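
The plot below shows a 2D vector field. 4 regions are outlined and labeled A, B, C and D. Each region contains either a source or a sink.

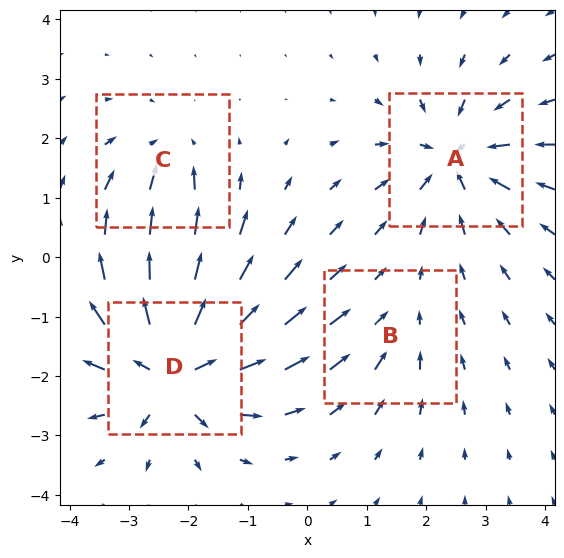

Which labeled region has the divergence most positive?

D

Divergence at each region's feature centre — A: about -6, B: about -2, C: about -3, D: about +8. Region D is most positive.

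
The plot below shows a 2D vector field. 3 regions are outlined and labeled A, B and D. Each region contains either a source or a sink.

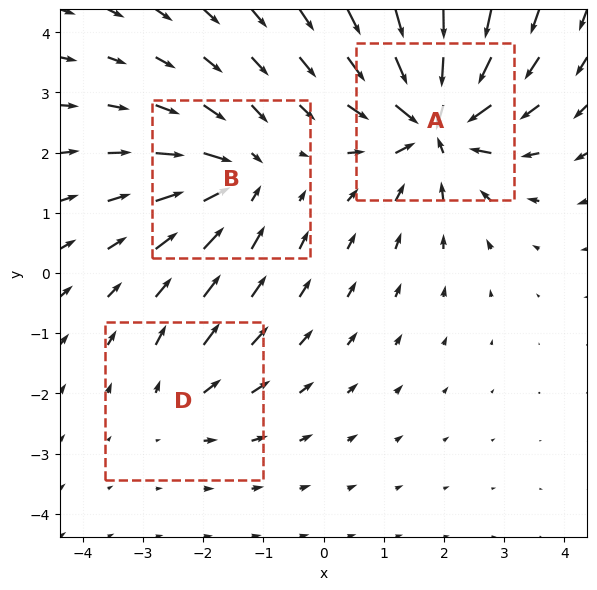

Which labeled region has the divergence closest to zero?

Divergence at each region's feature centre — A: about -6, B: about -4, D: about +2. Region D is closest to zero.

D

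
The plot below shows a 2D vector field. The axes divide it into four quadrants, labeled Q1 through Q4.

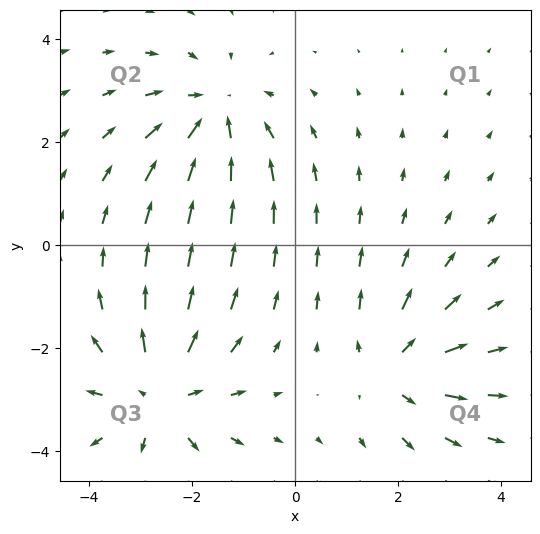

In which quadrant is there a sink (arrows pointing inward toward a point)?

Q2

The sink sits at approximately (-1.6, 2.6), which lies in quadrant Q2. The divergence there is about -3, negative as expected for a sink.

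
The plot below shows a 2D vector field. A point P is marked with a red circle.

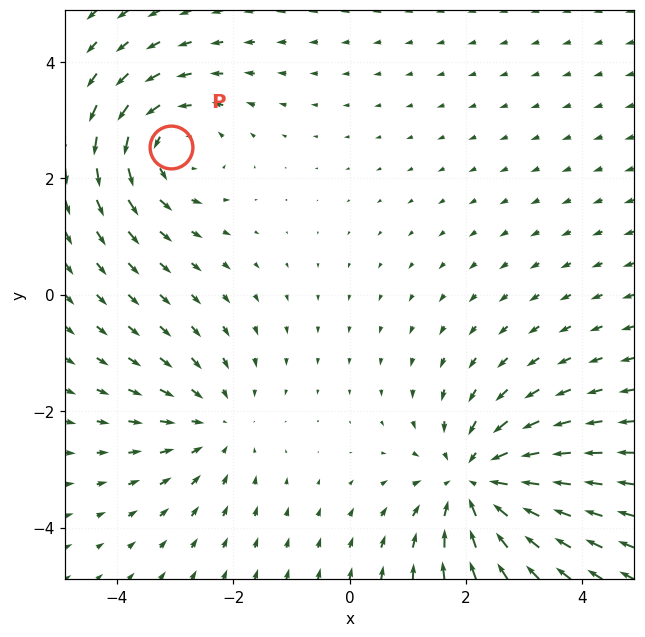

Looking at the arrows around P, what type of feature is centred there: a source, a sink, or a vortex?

vortex

At P (-3.1, 2.5) the arrows circulate counterclockwise. Divergence ≈0, curl about +4 — near-zero divergence with nonzero curl is a vortex.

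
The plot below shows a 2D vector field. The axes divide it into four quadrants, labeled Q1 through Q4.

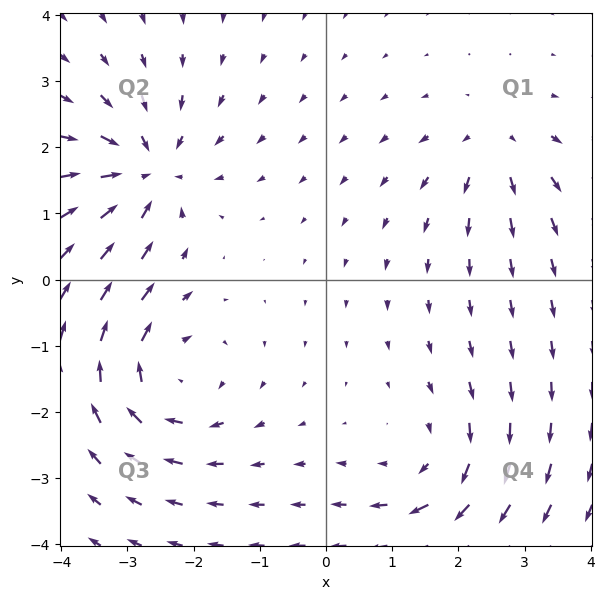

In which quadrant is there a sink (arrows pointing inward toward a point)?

Q2

The sink sits at approximately (-2.7, 1.6), which lies in quadrant Q2. The divergence there is about -6, negative as expected for a sink.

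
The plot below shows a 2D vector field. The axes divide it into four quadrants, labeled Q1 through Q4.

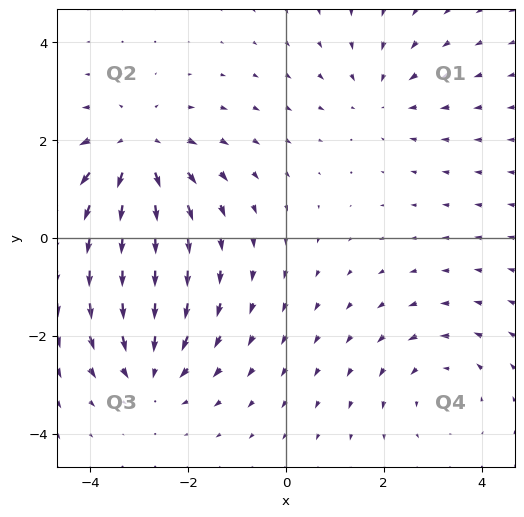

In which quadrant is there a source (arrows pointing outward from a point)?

Q2

The source sits at approximately (-3.0, 1.8), which lies in quadrant Q2. The divergence there is about +4, positive as expected for a source.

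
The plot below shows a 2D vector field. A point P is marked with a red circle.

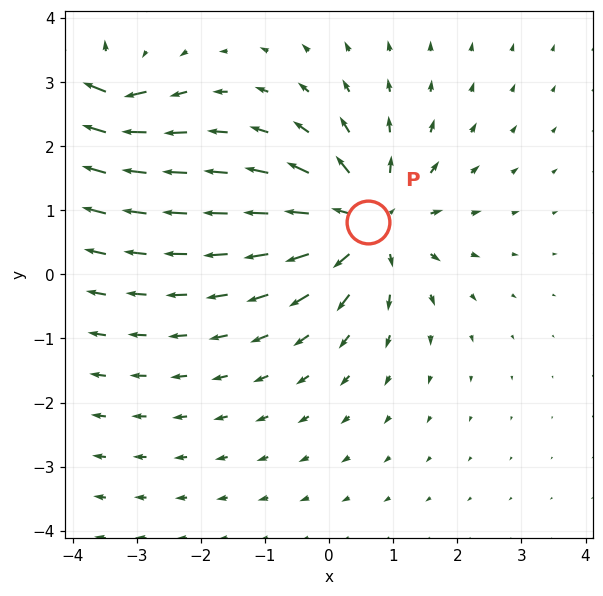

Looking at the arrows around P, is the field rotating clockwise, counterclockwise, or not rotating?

Near P at (0.6, 0.8) the arrows show no circulation. The curl there is ≈0.

not rotating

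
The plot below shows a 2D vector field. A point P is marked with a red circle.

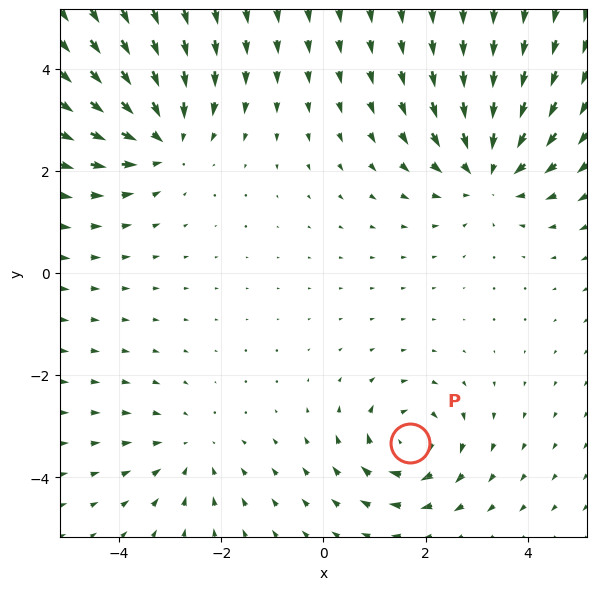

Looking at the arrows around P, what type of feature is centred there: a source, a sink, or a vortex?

vortex

At P (1.7, -3.3) the arrows circulate clockwise. Divergence ≈0, curl about -5 — near-zero divergence with nonzero curl is a vortex.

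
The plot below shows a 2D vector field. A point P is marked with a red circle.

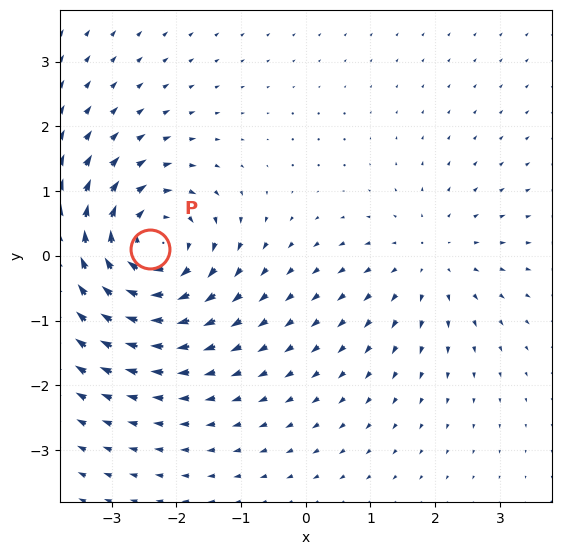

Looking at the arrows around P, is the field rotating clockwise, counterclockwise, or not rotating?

clockwise

Near P at (-2.4, 0.1) the arrows circulate clockwise. The curl (z-component) there is about -5; negative curl means clockwise rotation.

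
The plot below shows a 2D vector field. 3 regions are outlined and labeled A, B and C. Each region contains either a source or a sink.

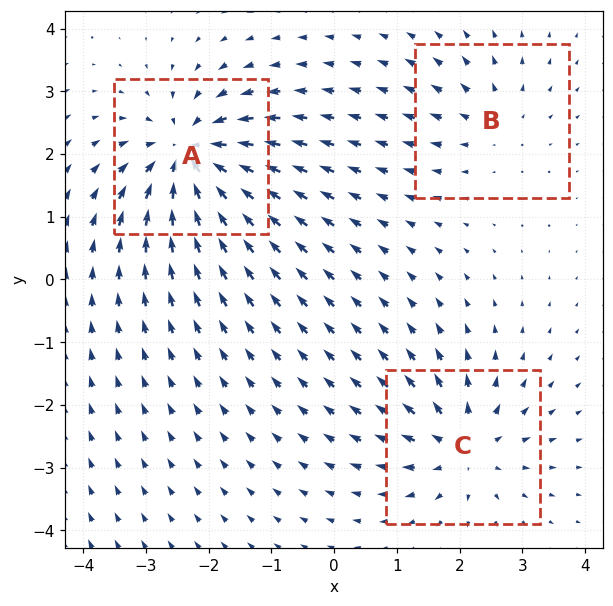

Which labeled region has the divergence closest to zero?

B

Divergence at each region's feature centre — A: about -6, B: about +3, C: about +4. Region B is closest to zero.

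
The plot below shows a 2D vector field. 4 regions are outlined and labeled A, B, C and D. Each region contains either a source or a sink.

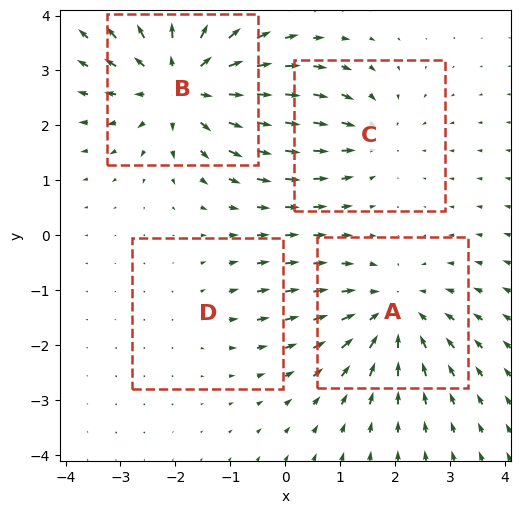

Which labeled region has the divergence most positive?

Divergence at each region's feature centre — A: about -4, B: about +6, C: about -3, D: about +2. Region B is most positive.

B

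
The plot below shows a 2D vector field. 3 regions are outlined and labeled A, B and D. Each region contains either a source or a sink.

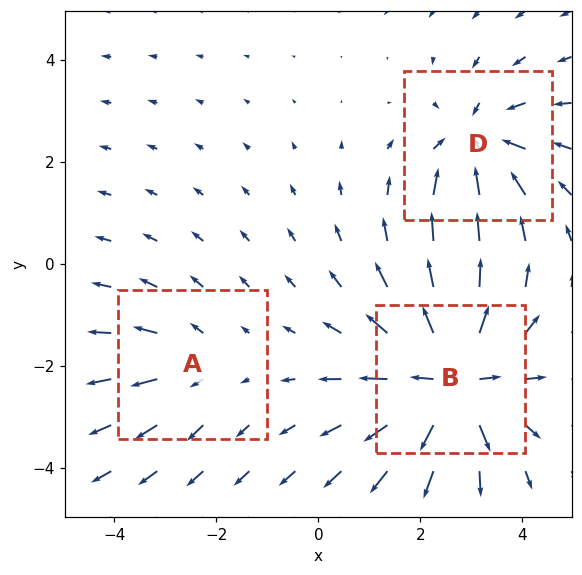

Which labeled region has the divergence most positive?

Divergence at each region's feature centre — A: about +2, B: about +5, D: about -3. Region B is most positive.

B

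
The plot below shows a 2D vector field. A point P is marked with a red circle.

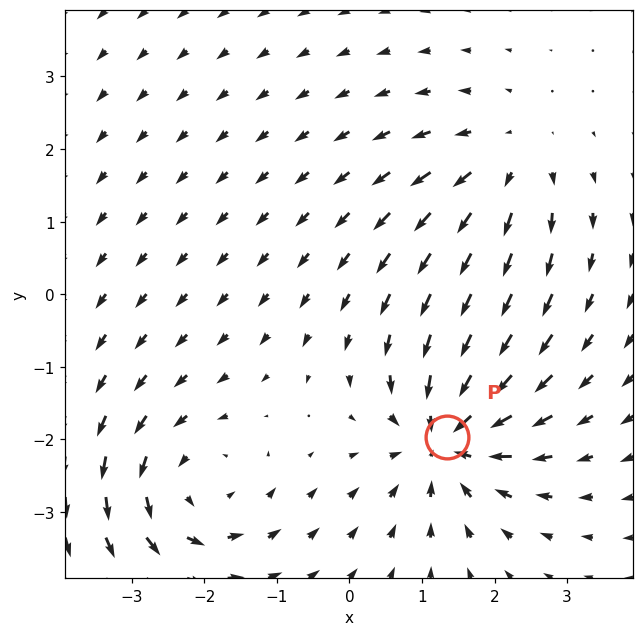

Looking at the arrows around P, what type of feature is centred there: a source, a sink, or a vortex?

At P (1.3, -2.0) the arrows converge inward. Divergence about -6, curl ≈0 — negative divergence with near-zero curl is a sink.

sink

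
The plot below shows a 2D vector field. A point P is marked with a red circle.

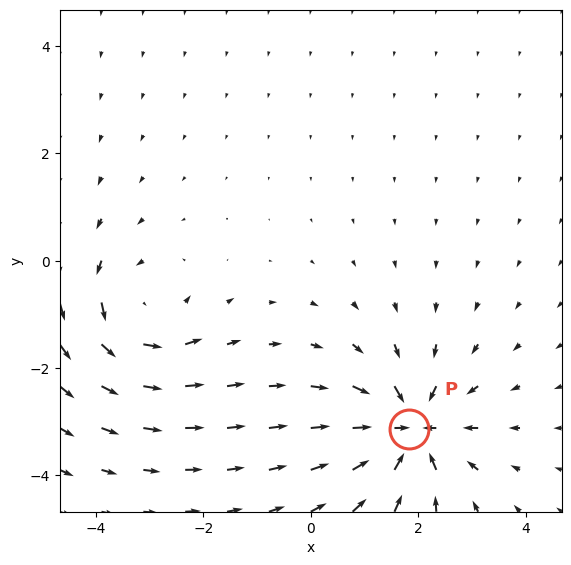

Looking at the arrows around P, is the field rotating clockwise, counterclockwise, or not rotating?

Near P at (1.8, -3.1) the arrows show no circulation. The curl there is ≈0.

not rotating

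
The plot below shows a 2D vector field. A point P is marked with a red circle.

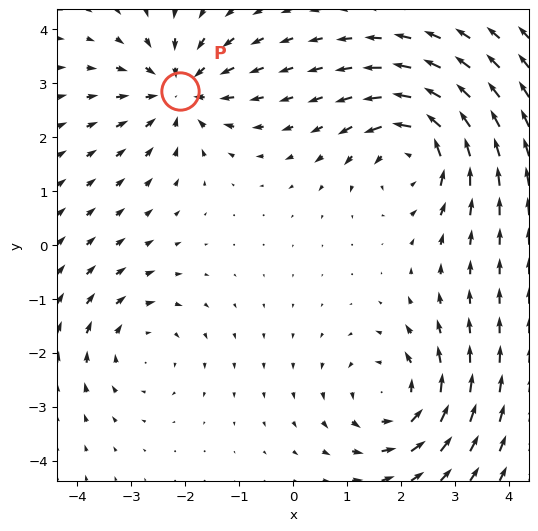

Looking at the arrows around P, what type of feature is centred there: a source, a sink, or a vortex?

sink

At P (-2.1, 2.9) the arrows converge inward. Divergence about -5, curl ≈0 — negative divergence with near-zero curl is a sink.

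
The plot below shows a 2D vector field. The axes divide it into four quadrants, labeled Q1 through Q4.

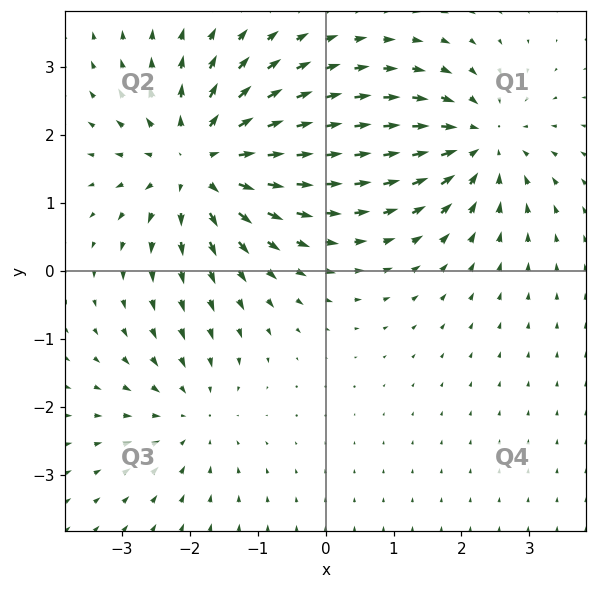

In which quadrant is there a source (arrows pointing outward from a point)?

Q2

The source sits at approximately (-1.8, 1.6), which lies in quadrant Q2. The divergence there is about +5, positive as expected for a source.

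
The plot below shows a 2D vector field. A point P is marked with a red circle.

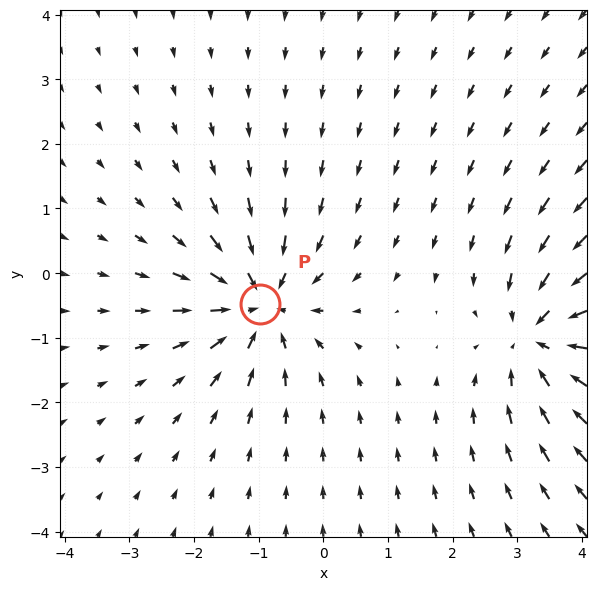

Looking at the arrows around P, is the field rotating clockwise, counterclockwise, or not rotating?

Near P at (-1.0, -0.5) the arrows show no circulation. The curl there is ≈0.

not rotating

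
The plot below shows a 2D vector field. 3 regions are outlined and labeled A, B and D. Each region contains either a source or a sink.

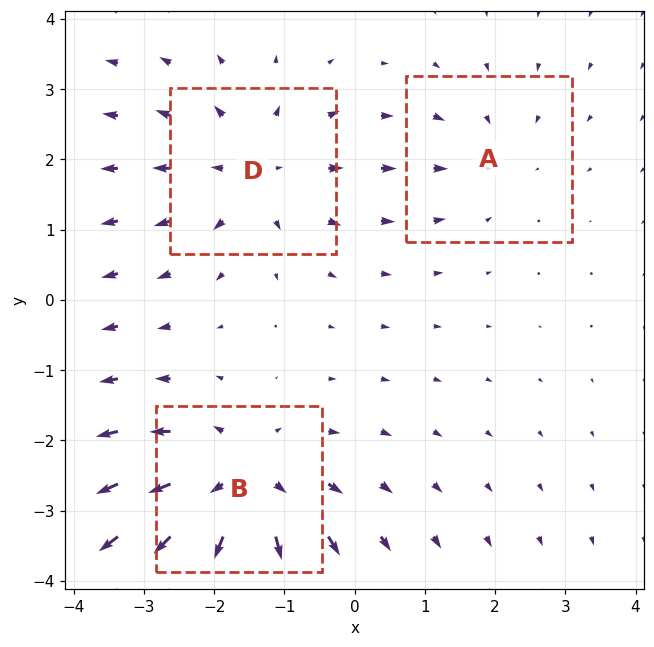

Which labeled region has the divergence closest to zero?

A

Divergence at each region's feature centre — A: about -2, B: about +4, D: about +3. Region A is closest to zero.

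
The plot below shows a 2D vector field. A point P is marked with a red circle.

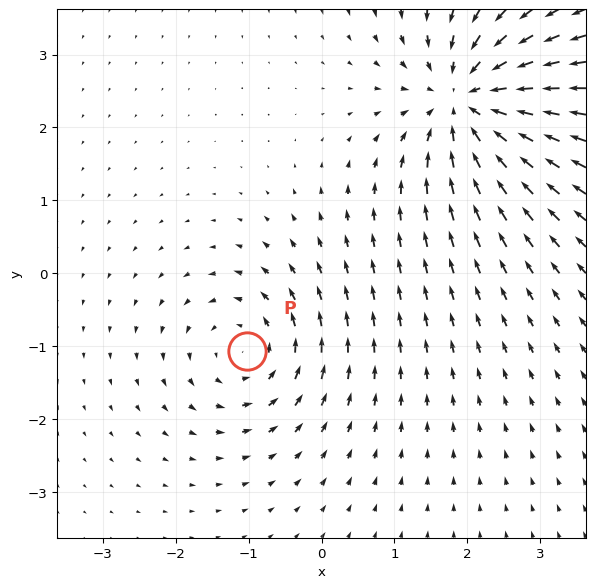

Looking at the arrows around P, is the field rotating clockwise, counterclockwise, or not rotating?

Near P at (-1.0, -1.1) the arrows circulate counterclockwise. The curl (z-component) there is about +4; positive curl means counterclockwise rotation.

counterclockwise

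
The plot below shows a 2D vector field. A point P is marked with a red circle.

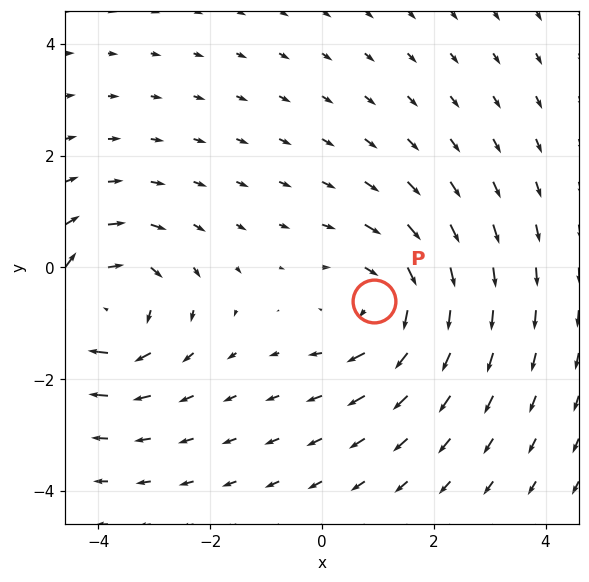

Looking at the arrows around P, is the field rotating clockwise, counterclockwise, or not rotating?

Near P at (0.9, -0.6) the arrows circulate clockwise. The curl (z-component) there is about -3; negative curl means clockwise rotation.

clockwise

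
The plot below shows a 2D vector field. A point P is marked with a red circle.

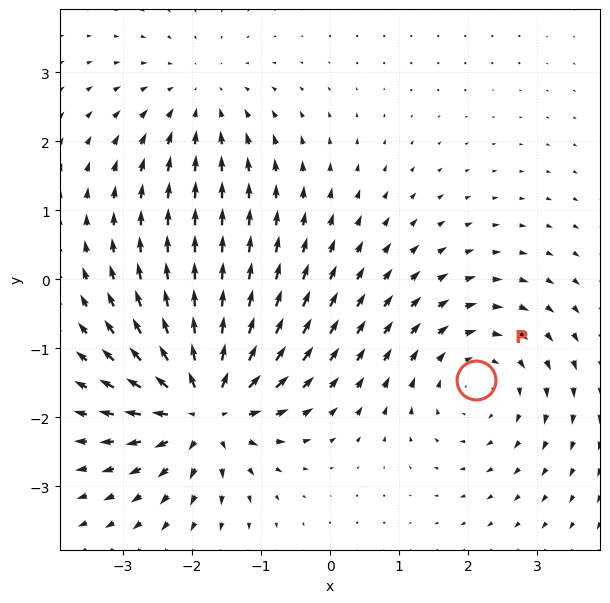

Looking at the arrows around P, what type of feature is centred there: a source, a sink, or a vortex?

At P (2.1, -1.5) the arrows circulate clockwise. Divergence ≈0, curl about -3 — near-zero divergence with nonzero curl is a vortex.

vortex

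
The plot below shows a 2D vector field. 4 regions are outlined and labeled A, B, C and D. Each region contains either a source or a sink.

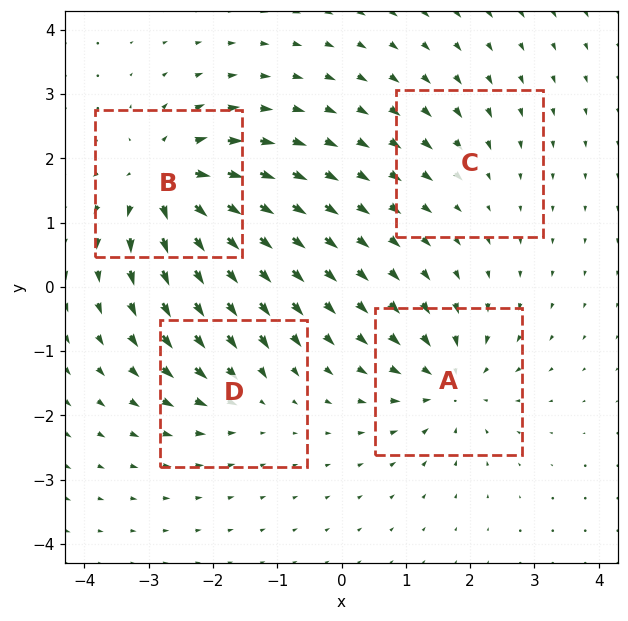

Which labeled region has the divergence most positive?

Divergence at each region's feature centre — A: about -6, B: about +8, C: about -2, D: about -4. Region B is most positive.

B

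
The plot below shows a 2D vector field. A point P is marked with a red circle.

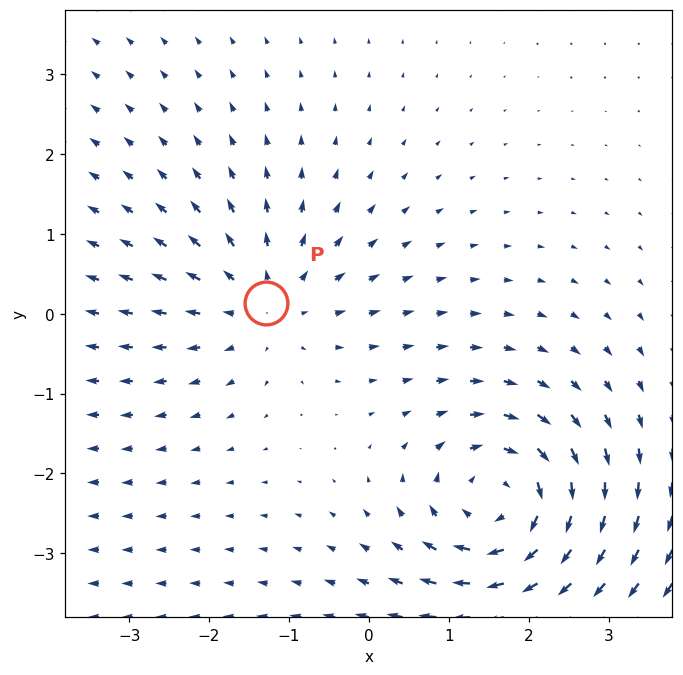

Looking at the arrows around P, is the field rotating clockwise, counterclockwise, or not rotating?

not rotating

Near P at (-1.3, 0.1) the arrows show no circulation. The curl there is ≈0.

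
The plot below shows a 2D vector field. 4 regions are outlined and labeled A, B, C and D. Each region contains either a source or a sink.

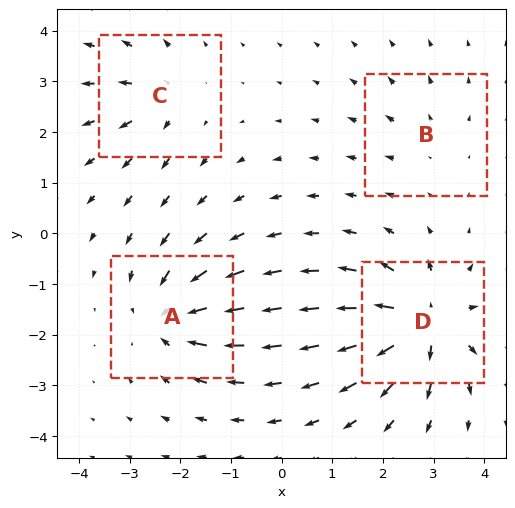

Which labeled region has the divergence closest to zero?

B

Divergence at each region's feature centre — A: about -6, B: about +2, C: about +4, D: about +8. Region B is closest to zero.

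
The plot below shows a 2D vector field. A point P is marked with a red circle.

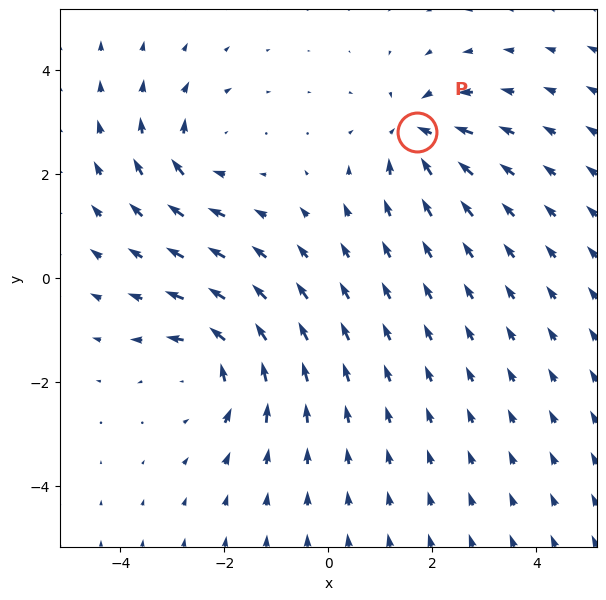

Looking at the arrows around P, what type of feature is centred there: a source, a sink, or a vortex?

At P (1.7, 2.8) the arrows converge inward. Divergence about -4, curl ≈0 — negative divergence with near-zero curl is a sink.

sink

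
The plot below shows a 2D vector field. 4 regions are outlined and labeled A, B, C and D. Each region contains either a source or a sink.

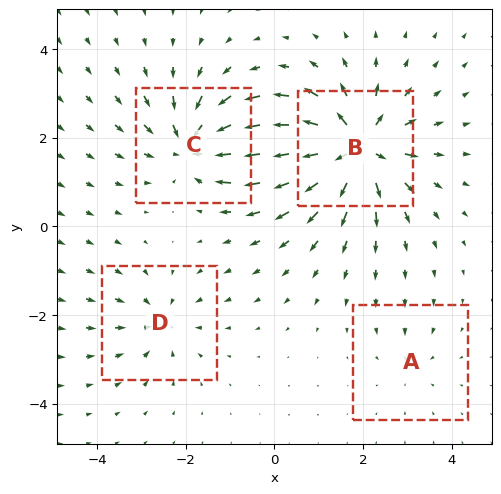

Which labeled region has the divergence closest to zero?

A

Divergence at each region's feature centre — A: about -2, B: about +8, C: about -6, D: about -4. Region A is closest to zero.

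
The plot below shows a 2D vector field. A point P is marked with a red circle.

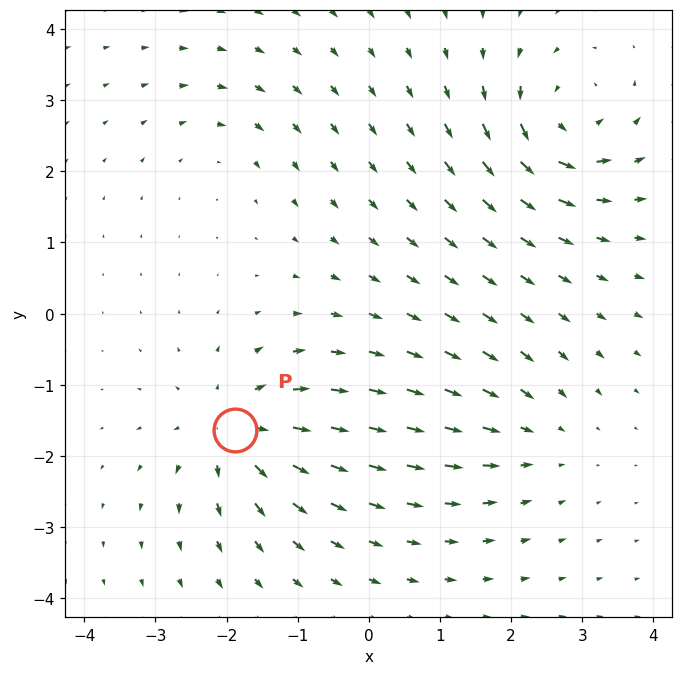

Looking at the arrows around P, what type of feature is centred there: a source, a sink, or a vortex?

source

At P (-1.9, -1.6) the arrows spread outward. Divergence about +6, curl ≈0 — positive divergence with near-zero curl is a source.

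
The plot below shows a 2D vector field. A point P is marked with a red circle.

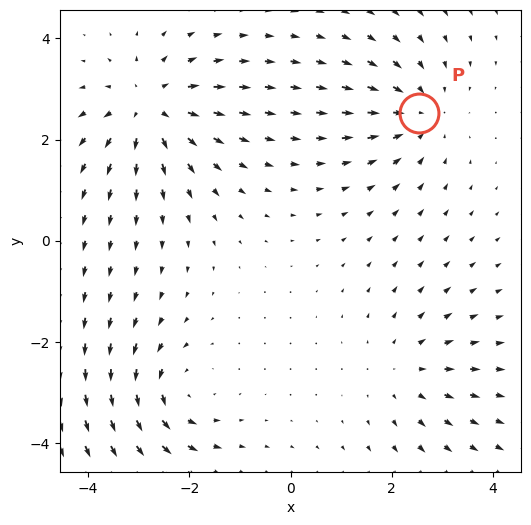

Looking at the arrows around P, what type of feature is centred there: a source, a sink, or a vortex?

sink

At P (2.5, 2.5) the arrows converge inward. Divergence about -3, curl ≈0 — negative divergence with near-zero curl is a sink.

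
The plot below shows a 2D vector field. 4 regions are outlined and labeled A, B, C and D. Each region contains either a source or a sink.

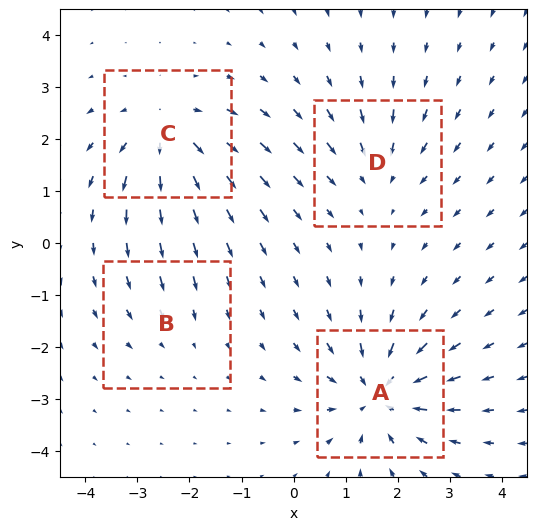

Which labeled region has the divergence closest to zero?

B

Divergence at each region's feature centre — A: about -7, B: about -2, C: about +5, D: about -3. Region B is closest to zero.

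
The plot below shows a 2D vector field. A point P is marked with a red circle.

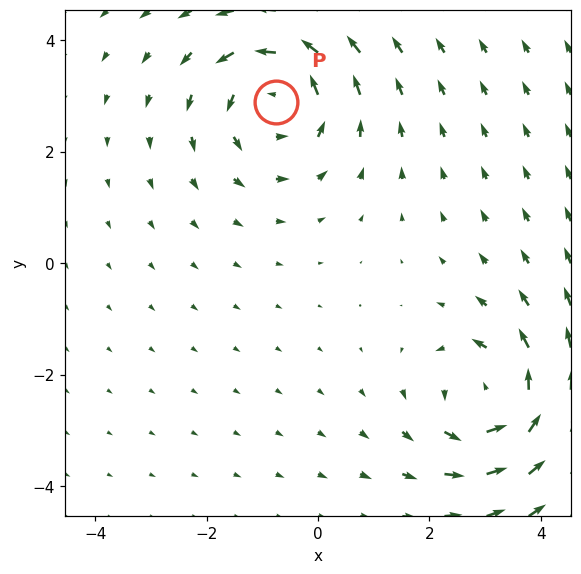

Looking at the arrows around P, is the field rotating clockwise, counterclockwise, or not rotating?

Near P at (-0.8, 2.9) the arrows circulate counterclockwise. The curl (z-component) there is about +4; positive curl means counterclockwise rotation.

counterclockwise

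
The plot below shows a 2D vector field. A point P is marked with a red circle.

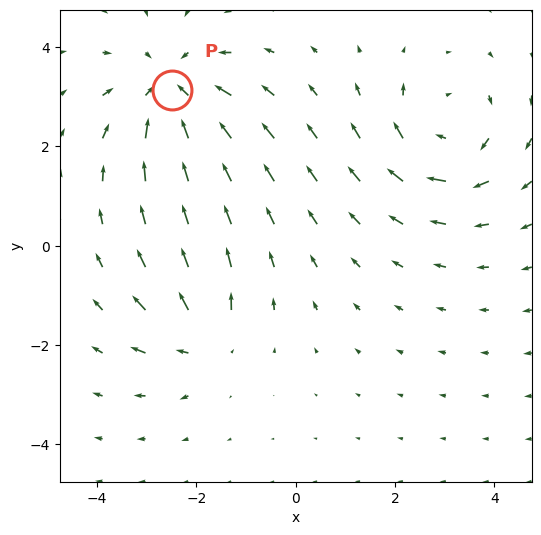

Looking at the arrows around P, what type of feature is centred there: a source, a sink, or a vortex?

At P (-2.5, 3.1) the arrows converge inward. Divergence about -4, curl ≈0 — negative divergence with near-zero curl is a sink.

sink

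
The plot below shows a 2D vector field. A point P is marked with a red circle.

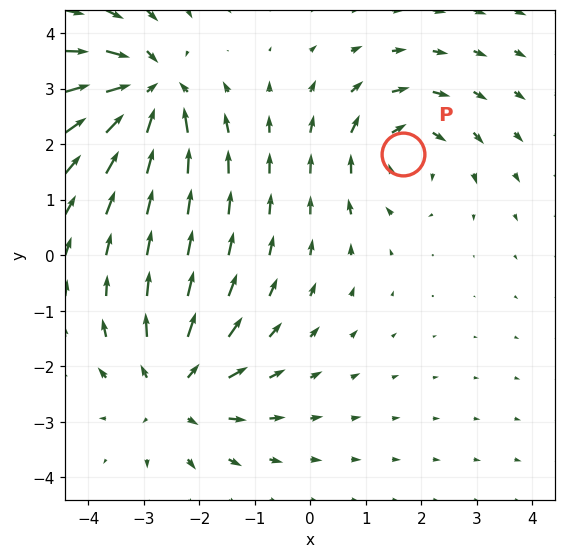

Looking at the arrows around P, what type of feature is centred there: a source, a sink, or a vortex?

vortex

At P (1.7, 1.8) the arrows circulate clockwise. Divergence ≈0, curl about -3 — near-zero divergence with nonzero curl is a vortex.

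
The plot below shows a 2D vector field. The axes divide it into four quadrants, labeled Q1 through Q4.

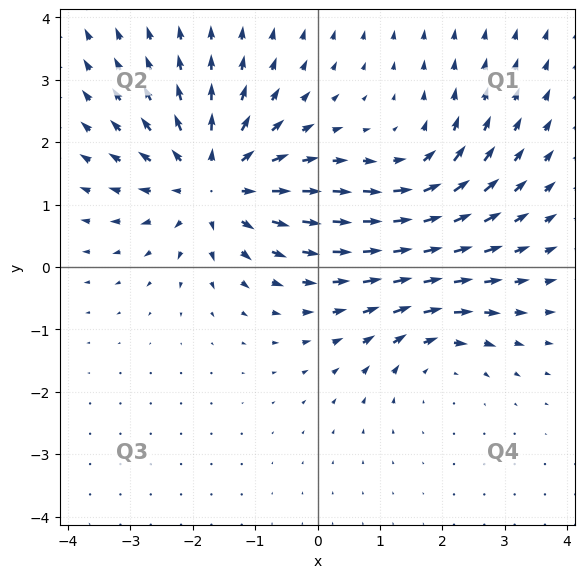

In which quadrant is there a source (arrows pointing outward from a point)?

The source sits at approximately (-1.7, 1.4), which lies in quadrant Q2. The divergence there is about +4, positive as expected for a source.

Q2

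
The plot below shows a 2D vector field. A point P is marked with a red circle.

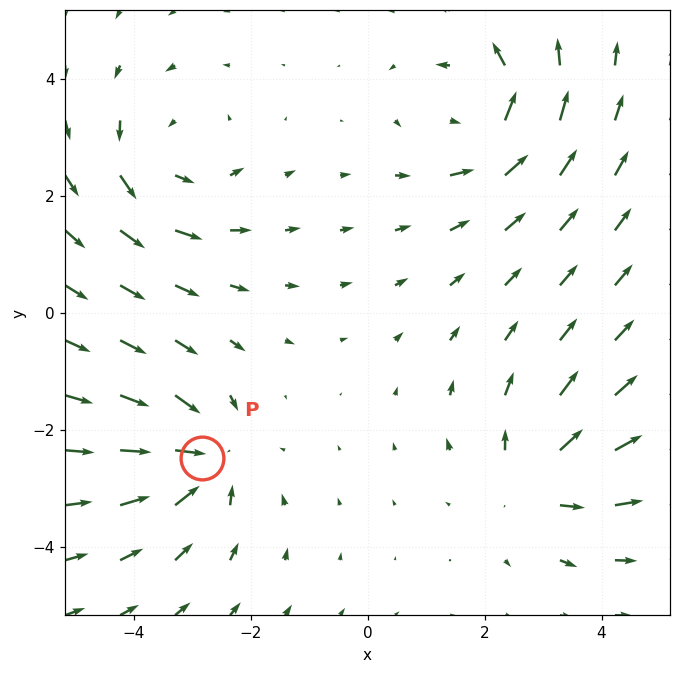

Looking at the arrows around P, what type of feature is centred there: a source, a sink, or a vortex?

At P (-2.8, -2.5) the arrows converge inward. Divergence about -5, curl ≈0 — negative divergence with near-zero curl is a sink.

sink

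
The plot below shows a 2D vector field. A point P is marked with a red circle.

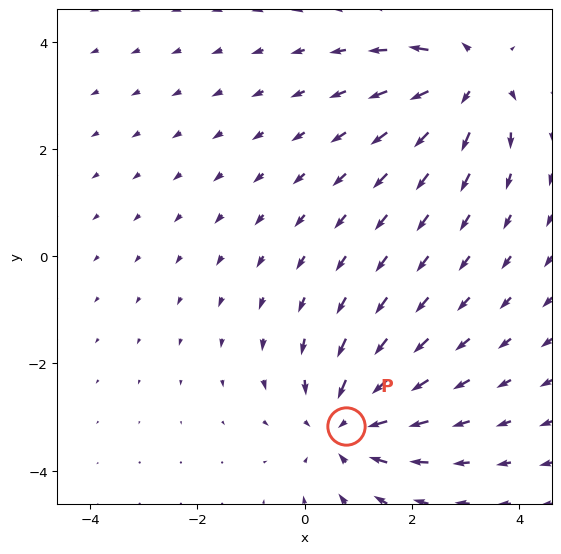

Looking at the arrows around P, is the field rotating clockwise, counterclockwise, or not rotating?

not rotating

Near P at (0.8, -3.2) the arrows show no circulation. The curl there is ≈0.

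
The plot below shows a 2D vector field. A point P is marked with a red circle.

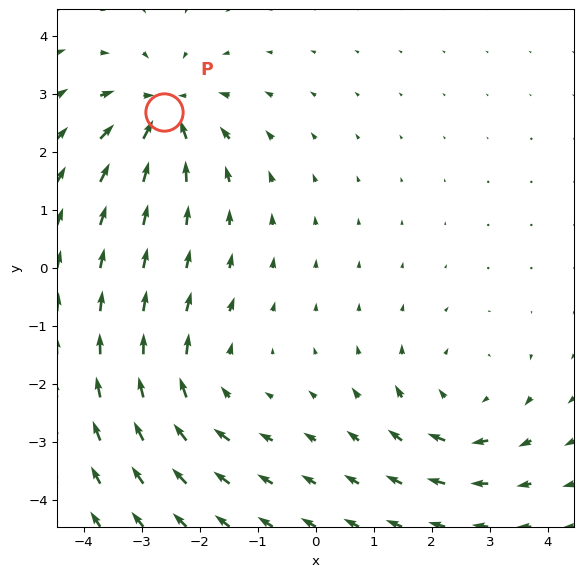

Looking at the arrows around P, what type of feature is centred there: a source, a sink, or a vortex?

At P (-2.6, 2.7) the arrows converge inward. Divergence about -4, curl ≈0 — negative divergence with near-zero curl is a sink.

sink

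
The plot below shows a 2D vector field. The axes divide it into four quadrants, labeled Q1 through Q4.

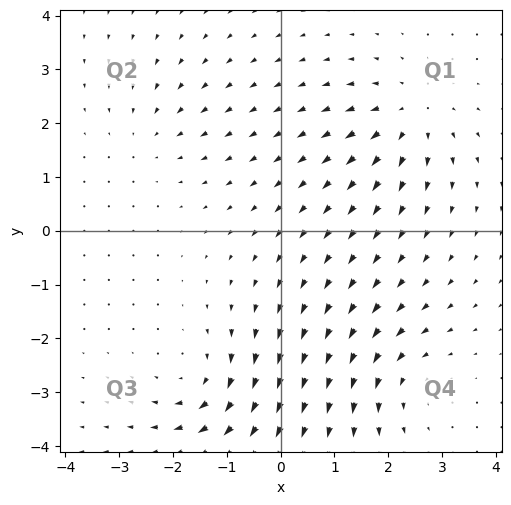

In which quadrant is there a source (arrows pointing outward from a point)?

Q1

The source sits at approximately (2.4, 2.2), which lies in quadrant Q1. The divergence there is about +5, positive as expected for a source.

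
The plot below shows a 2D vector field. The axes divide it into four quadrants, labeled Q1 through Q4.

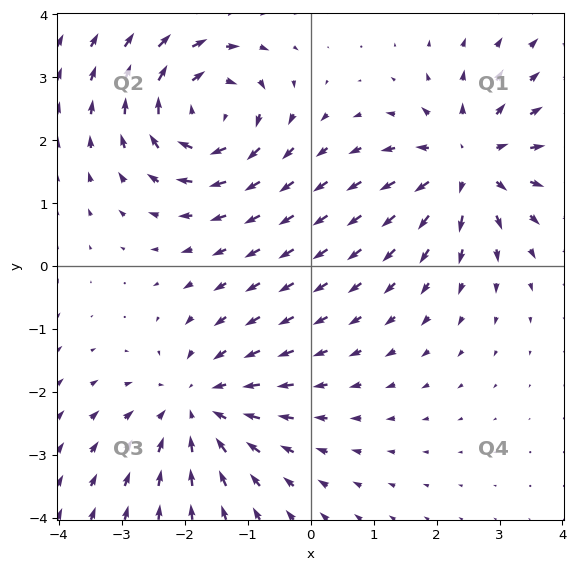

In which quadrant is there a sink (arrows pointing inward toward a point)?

Q3

The sink sits at approximately (-1.8, -2.2), which lies in quadrant Q3. The divergence there is about -3, negative as expected for a sink.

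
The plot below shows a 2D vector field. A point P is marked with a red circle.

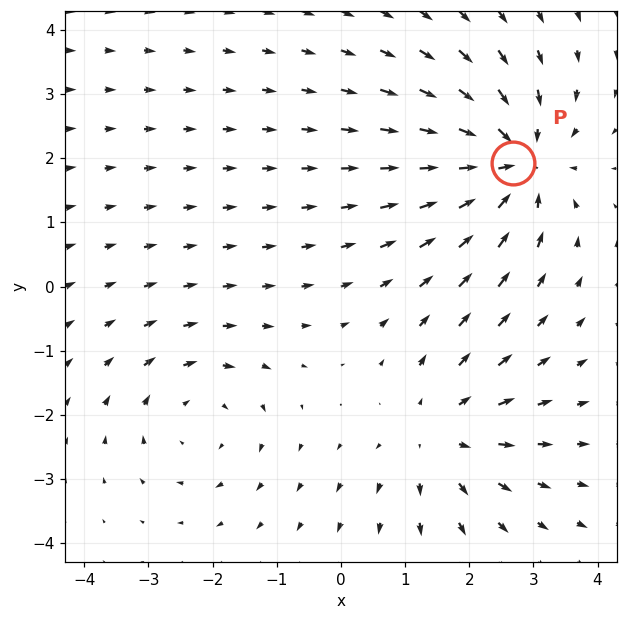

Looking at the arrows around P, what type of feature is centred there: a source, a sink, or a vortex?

At P (2.7, 1.9) the arrows converge inward. Divergence about -4, curl ≈0 — negative divergence with near-zero curl is a sink.

sink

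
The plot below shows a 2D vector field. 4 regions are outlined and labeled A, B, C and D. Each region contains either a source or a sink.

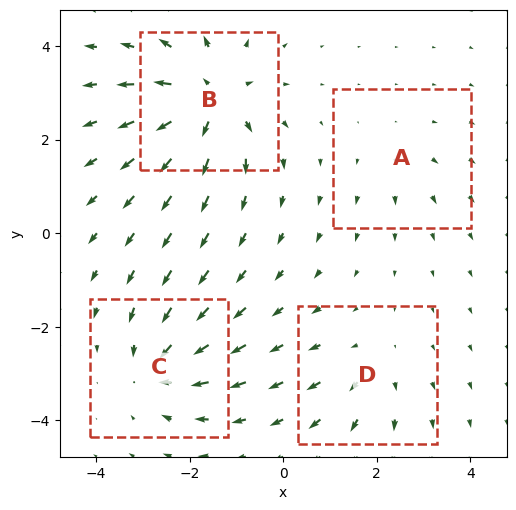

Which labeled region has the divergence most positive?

Divergence at each region's feature centre — A: about +2, B: about +7, C: about -5, D: about +3. Region B is most positive.

B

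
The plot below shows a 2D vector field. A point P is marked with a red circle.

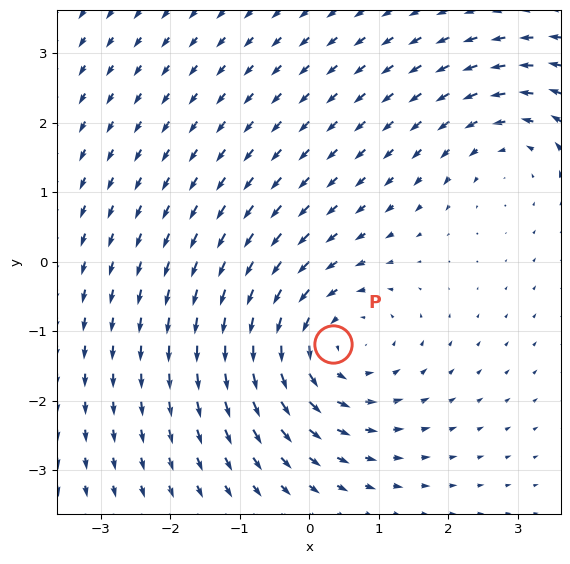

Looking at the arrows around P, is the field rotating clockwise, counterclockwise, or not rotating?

counterclockwise

Near P at (0.3, -1.2) the arrows circulate counterclockwise. The curl (z-component) there is about +4; positive curl means counterclockwise rotation.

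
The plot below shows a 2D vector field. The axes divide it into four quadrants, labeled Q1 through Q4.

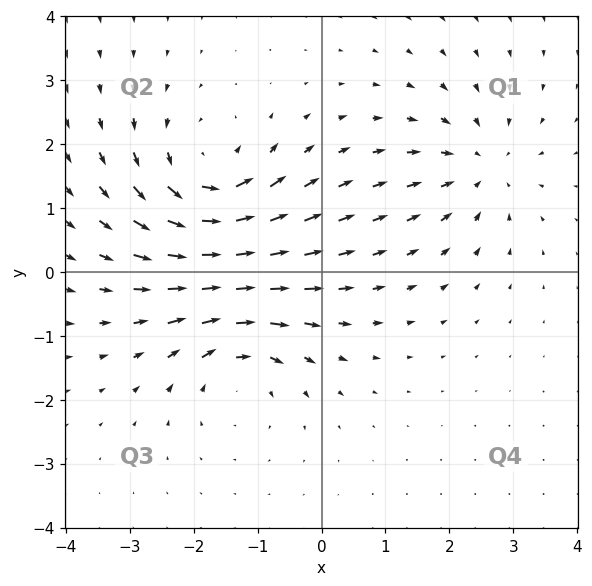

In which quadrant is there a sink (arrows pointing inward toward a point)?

Q1

The sink sits at approximately (2.5, 1.6), which lies in quadrant Q1. The divergence there is about -3, negative as expected for a sink.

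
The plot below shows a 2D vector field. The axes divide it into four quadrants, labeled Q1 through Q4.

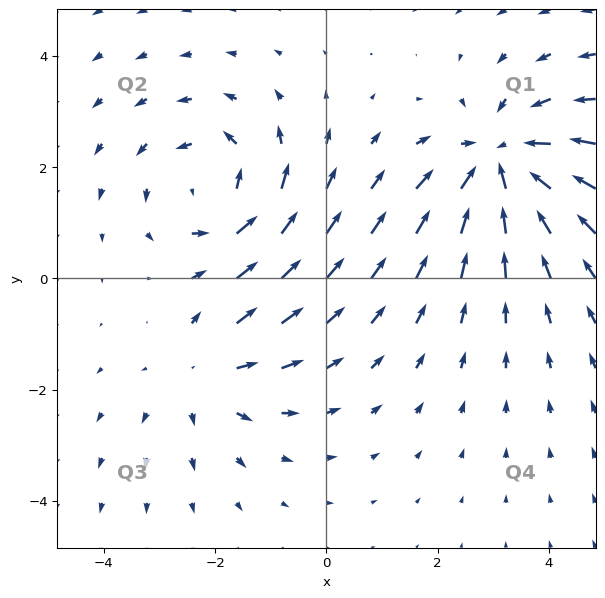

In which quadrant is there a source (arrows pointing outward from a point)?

The source sits at approximately (-2.2, -1.7), which lies in quadrant Q3. The divergence there is about +3, positive as expected for a source.

Q3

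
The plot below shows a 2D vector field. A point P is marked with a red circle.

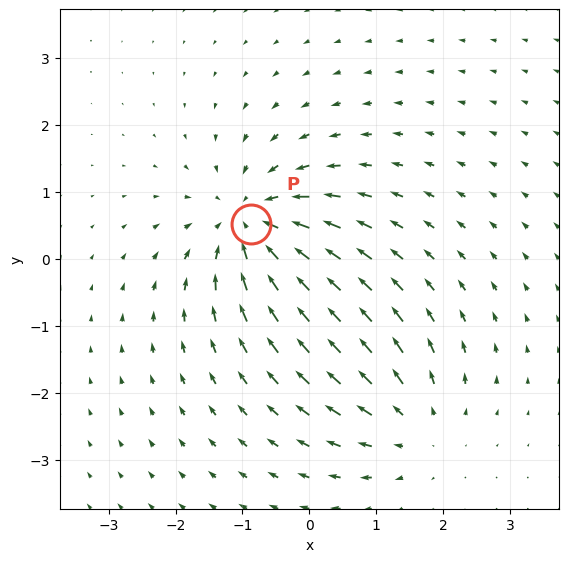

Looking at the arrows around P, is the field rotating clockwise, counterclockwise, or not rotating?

not rotating

Near P at (-0.9, 0.5) the arrows show no circulation. The curl there is ≈0.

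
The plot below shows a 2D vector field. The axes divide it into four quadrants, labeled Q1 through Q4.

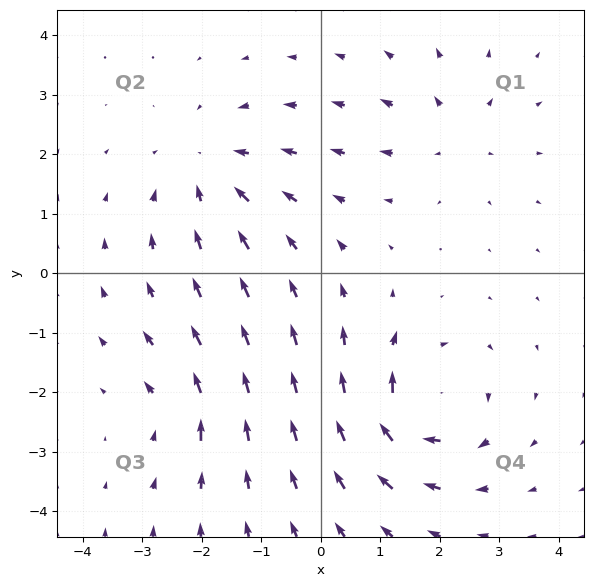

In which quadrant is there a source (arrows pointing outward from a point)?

Q1

The source sits at approximately (2.2, 2.3), which lies in quadrant Q1. The divergence there is about +3, positive as expected for a source.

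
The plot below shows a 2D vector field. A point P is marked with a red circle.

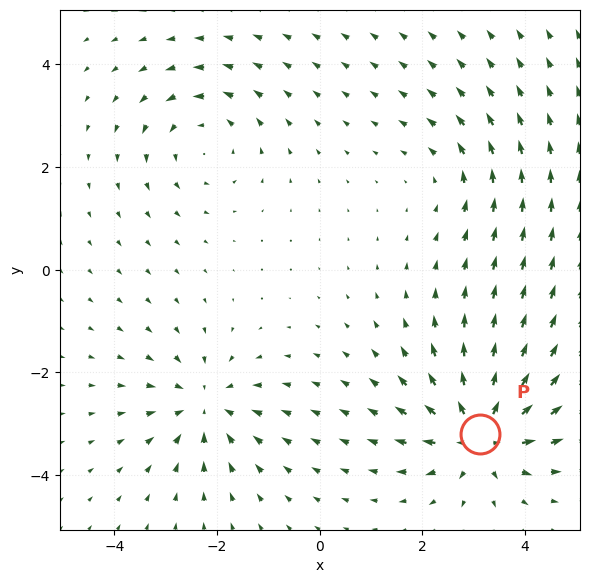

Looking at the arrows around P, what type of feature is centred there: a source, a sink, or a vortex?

At P (3.1, -3.2) the arrows spread outward. Divergence about +6, curl ≈0 — positive divergence with near-zero curl is a source.

source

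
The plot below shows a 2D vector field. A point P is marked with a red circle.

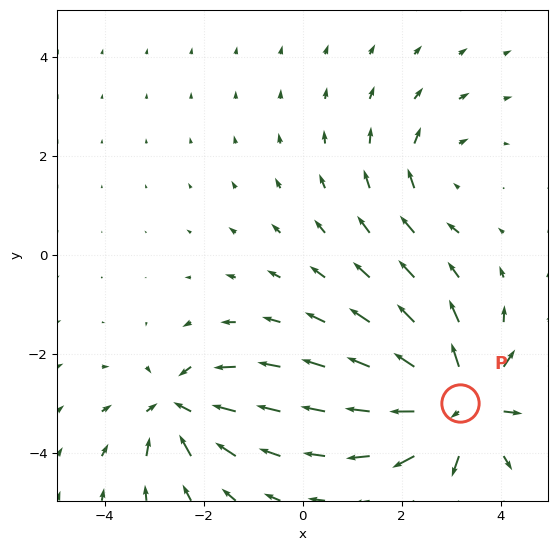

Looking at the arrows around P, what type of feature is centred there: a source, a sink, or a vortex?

At P (3.2, -3.0) the arrows spread outward. Divergence about +6, curl ≈0 — positive divergence with near-zero curl is a source.

source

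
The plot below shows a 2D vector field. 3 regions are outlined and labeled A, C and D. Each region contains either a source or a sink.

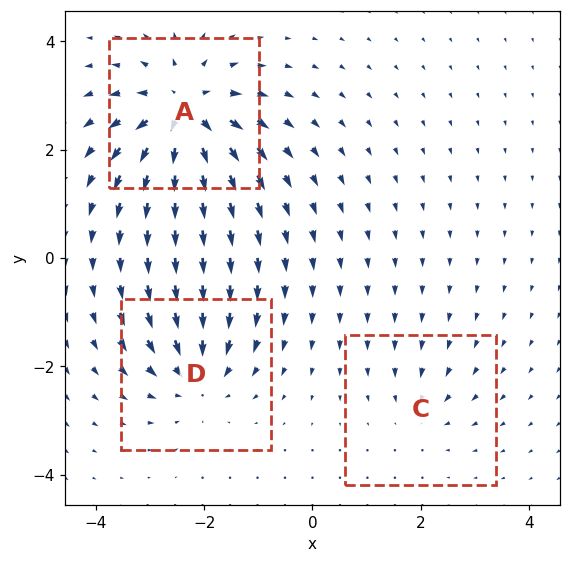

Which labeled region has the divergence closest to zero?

Divergence at each region's feature centre — A: about +6, C: about -2, D: about -4. Region C is closest to zero.

C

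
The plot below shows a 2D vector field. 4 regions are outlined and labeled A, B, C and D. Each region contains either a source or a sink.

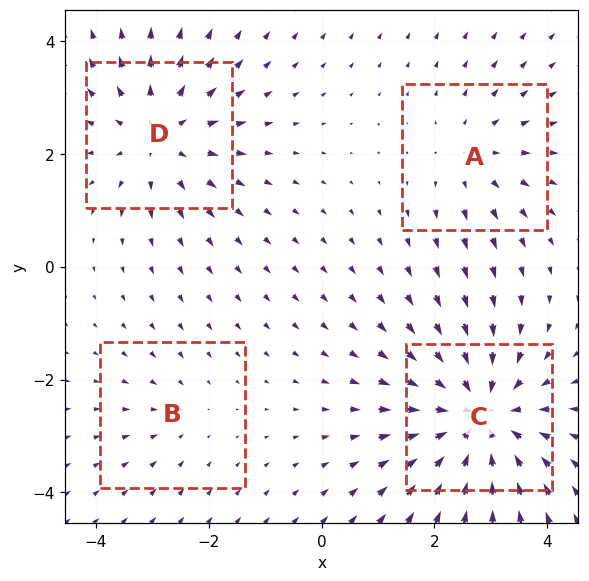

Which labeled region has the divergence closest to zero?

Divergence at each region's feature centre — A: about +3, B: about -2, C: about -6, D: about +4. Region B is closest to zero.

B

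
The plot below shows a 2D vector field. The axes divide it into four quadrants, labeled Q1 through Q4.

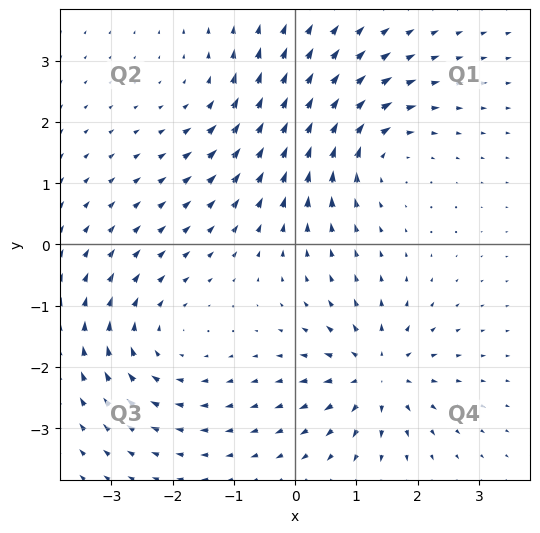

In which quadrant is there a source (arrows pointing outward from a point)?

Q4

The source sits at approximately (1.3, -2.1), which lies in quadrant Q4. The divergence there is about +6, positive as expected for a source.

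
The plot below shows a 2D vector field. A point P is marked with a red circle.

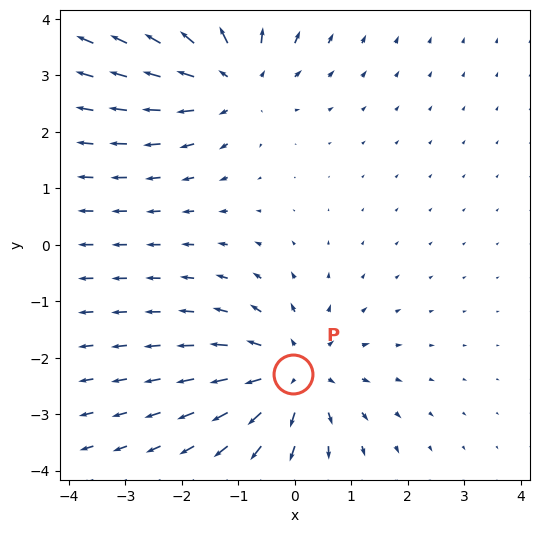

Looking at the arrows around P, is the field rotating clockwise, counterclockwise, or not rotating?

not rotating

Near P at (-0.0, -2.3) the arrows show no circulation. The curl there is ≈0.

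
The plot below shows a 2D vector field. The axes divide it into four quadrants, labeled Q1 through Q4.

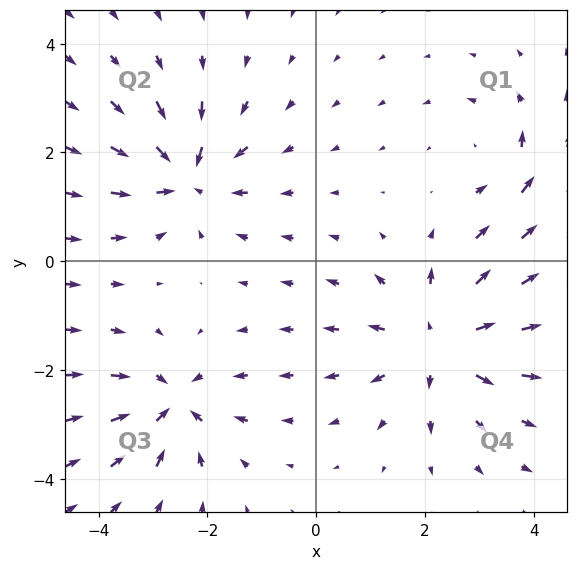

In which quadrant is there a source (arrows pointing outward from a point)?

Q4

The source sits at approximately (2.3, -1.5), which lies in quadrant Q4. The divergence there is about +5, positive as expected for a source.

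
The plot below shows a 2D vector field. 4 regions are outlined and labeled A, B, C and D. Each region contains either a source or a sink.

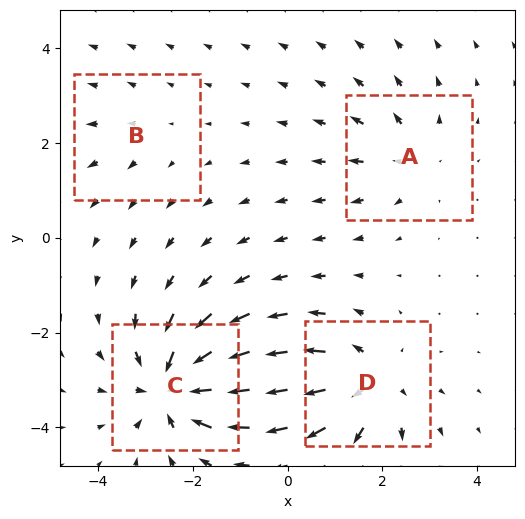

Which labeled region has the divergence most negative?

C

Divergence at each region's feature centre — A: about +3, B: about +2, C: about -7, D: about +5. Region C is most negative.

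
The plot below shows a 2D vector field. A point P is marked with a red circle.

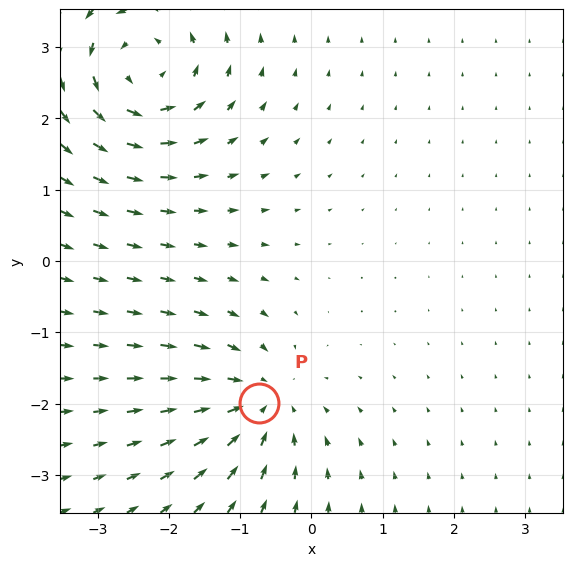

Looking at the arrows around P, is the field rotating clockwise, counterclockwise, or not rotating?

not rotating

Near P at (-0.7, -2.0) the arrows show no circulation. The curl there is ≈0.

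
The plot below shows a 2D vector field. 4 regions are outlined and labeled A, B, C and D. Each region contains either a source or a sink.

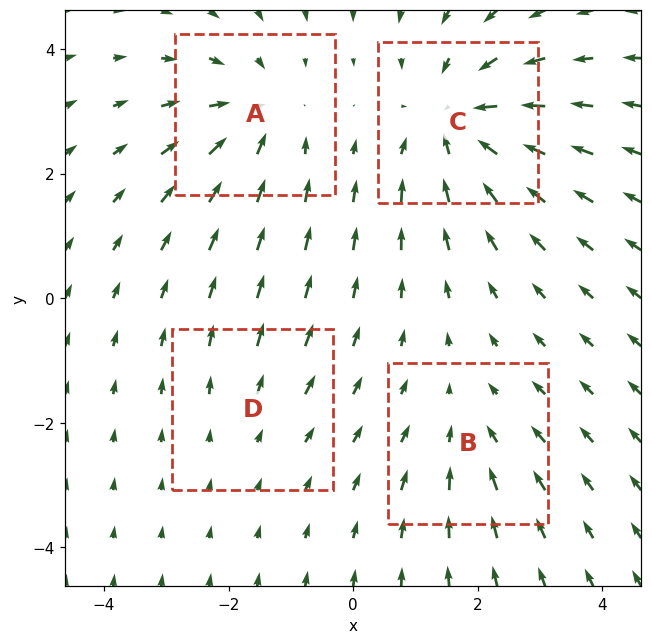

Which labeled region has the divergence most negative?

C

Divergence at each region's feature centre — A: about -4, B: about -3, C: about -6, D: about +2. Region C is most negative.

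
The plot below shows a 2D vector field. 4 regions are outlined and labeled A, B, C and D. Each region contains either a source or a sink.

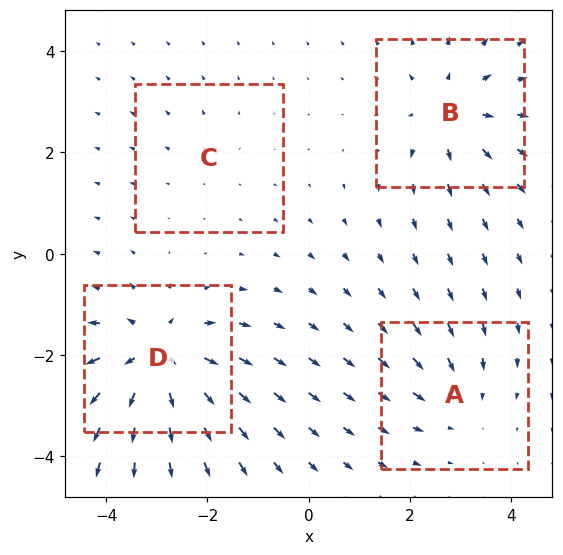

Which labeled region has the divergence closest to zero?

C

Divergence at each region's feature centre — A: about -3, B: about +5, C: about +2, D: about +7. Region C is closest to zero.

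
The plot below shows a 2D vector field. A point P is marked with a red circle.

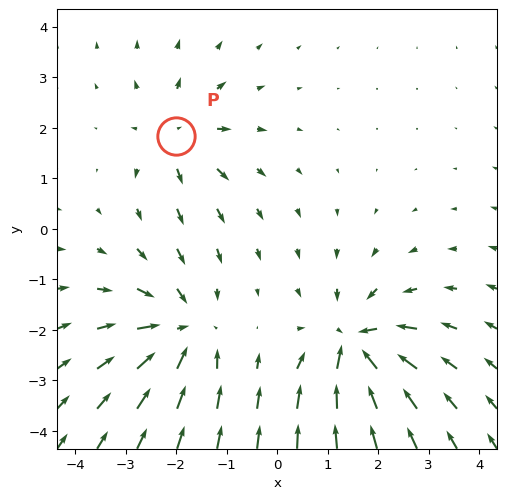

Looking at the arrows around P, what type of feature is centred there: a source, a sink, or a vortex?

source

At P (-2.0, 1.8) the arrows spread outward. Divergence about +4, curl ≈0 — positive divergence with near-zero curl is a source.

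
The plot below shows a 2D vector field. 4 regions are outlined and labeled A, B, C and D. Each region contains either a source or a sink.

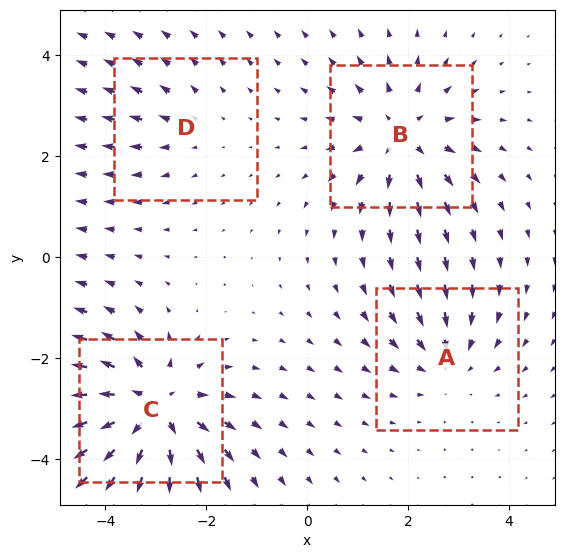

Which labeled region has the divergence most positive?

Divergence at each region's feature centre — A: about -3, B: about +5, C: about +7, D: about +2. Region C is most positive.

C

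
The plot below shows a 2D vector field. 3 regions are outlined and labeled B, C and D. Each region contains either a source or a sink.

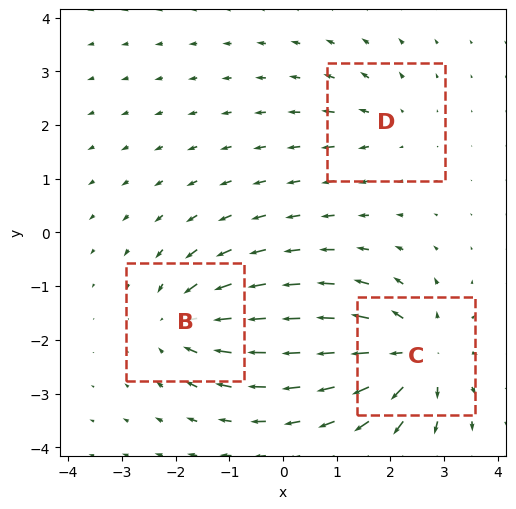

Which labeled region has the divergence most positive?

C

Divergence at each region's feature centre — B: about -4, C: about +5, D: about +2. Region C is most positive.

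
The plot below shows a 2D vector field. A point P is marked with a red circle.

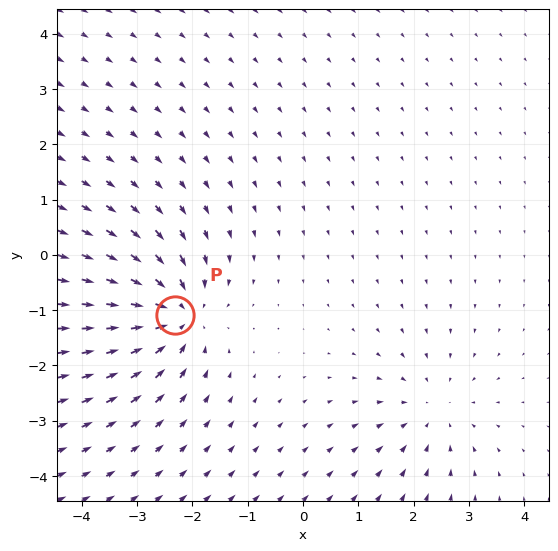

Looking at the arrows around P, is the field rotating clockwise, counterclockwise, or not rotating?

Near P at (-2.3, -1.1) the arrows show no circulation. The curl there is ≈0.

not rotating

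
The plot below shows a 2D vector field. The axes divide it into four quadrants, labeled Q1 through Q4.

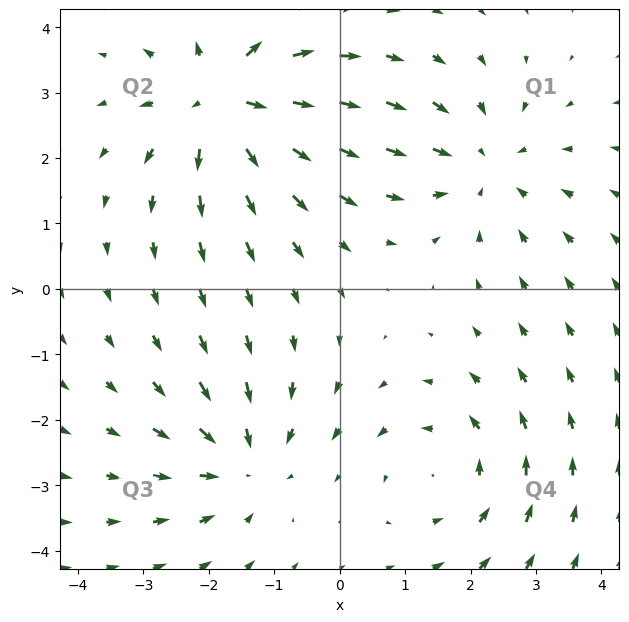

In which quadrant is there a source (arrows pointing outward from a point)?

Q2

The source sits at approximately (-1.8, 2.9), which lies in quadrant Q2. The divergence there is about +5, positive as expected for a source.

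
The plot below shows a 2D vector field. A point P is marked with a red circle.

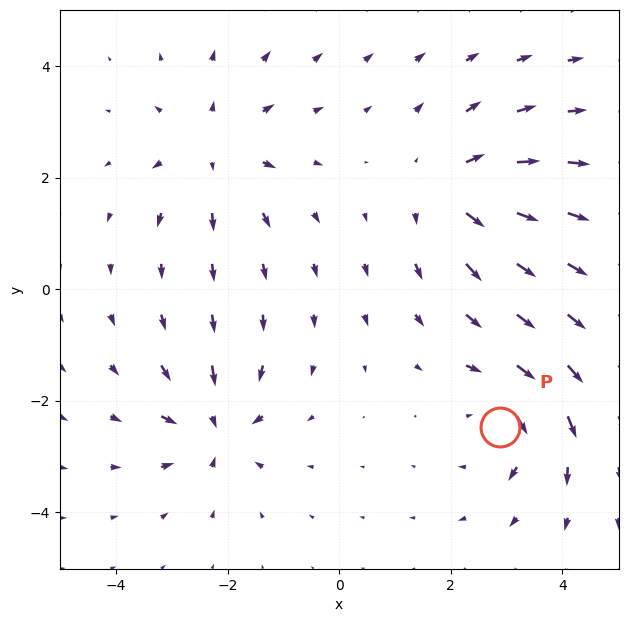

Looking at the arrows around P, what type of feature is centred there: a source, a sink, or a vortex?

At P (2.9, -2.5) the arrows circulate clockwise. Divergence ≈0, curl about -5 — near-zero divergence with nonzero curl is a vortex.

vortex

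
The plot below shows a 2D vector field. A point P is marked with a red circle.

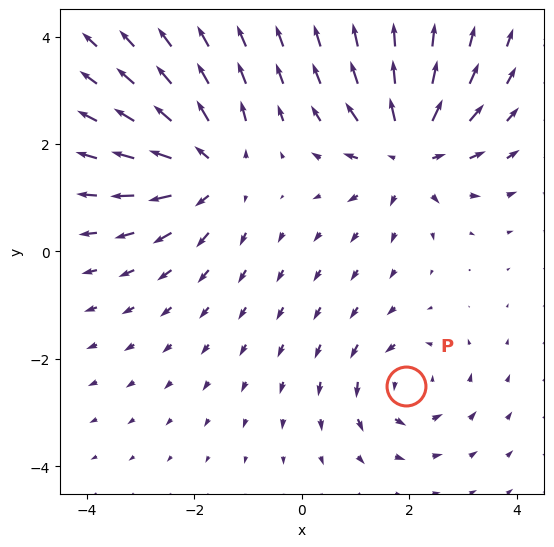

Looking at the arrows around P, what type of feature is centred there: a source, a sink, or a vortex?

At P (1.9, -2.5) the arrows circulate counterclockwise. Divergence ≈0, curl about +4 — near-zero divergence with nonzero curl is a vortex.

vortex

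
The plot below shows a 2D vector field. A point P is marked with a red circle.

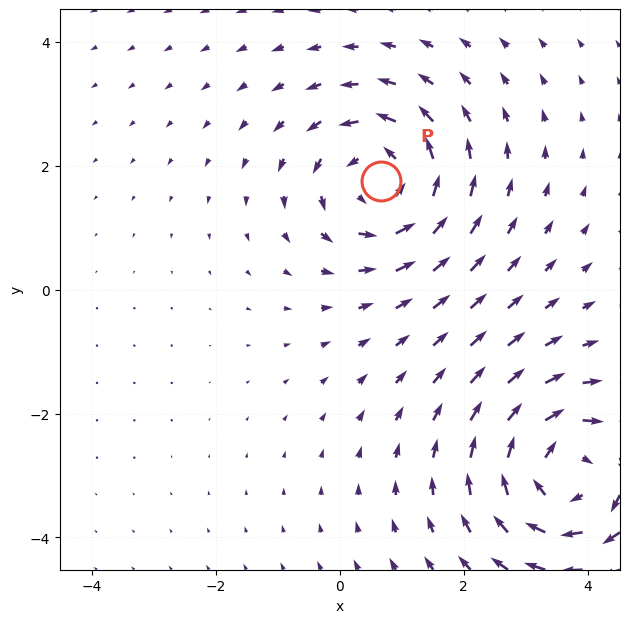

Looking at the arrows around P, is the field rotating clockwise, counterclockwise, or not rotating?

counterclockwise

Near P at (0.7, 1.8) the arrows circulate counterclockwise. The curl (z-component) there is about +4; positive curl means counterclockwise rotation.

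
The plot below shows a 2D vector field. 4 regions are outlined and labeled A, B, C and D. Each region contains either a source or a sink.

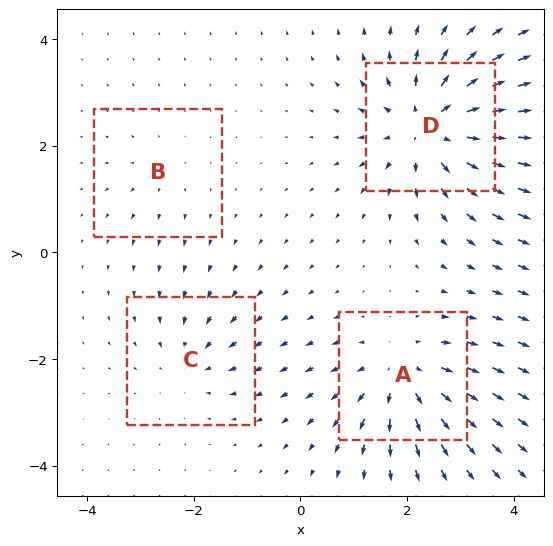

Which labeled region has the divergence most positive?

Divergence at each region's feature centre — A: about +5, B: about +2, C: about -3, D: about +7. Region D is most positive.

D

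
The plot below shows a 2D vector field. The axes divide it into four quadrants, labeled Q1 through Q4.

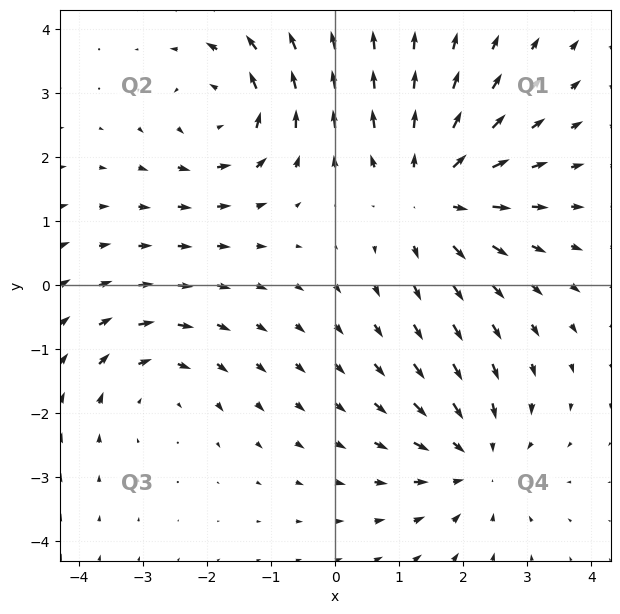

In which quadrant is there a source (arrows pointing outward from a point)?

The source sits at approximately (1.5, 1.4), which lies in quadrant Q1. The divergence there is about +4, positive as expected for a source.

Q1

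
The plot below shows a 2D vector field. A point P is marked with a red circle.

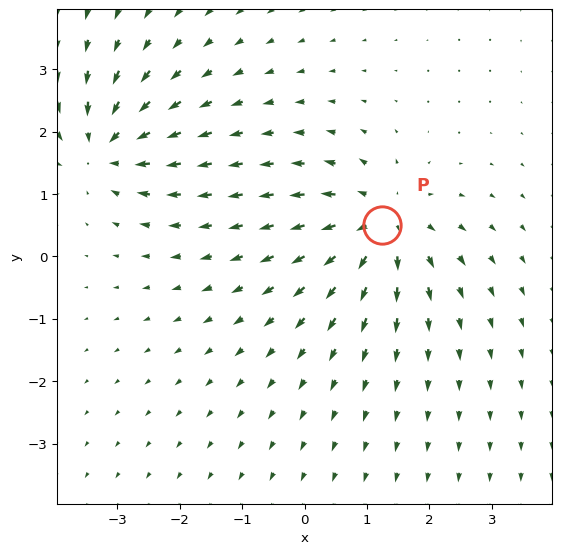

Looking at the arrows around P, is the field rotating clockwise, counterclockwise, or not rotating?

Near P at (1.2, 0.5) the arrows show no circulation. The curl there is ≈0.

not rotating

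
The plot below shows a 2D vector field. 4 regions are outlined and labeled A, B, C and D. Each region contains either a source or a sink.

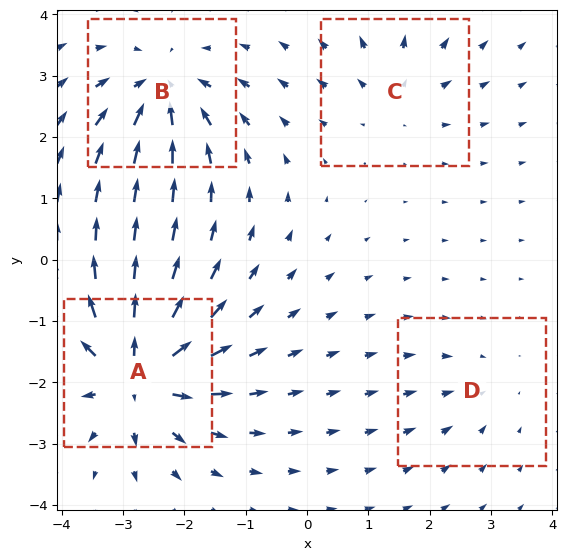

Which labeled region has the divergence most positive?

A

Divergence at each region's feature centre — A: about +9, B: about -6, C: about +4, D: about -2. Region A is most positive.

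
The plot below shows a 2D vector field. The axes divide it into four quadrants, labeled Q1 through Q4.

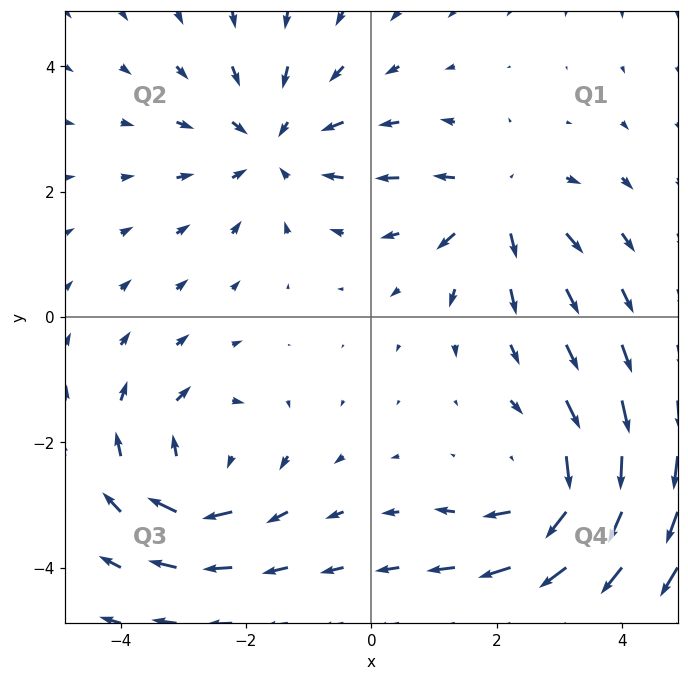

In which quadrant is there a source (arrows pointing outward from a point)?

Q1

The source sits at approximately (2.0, 1.8), which lies in quadrant Q1. The divergence there is about +4, positive as expected for a source.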